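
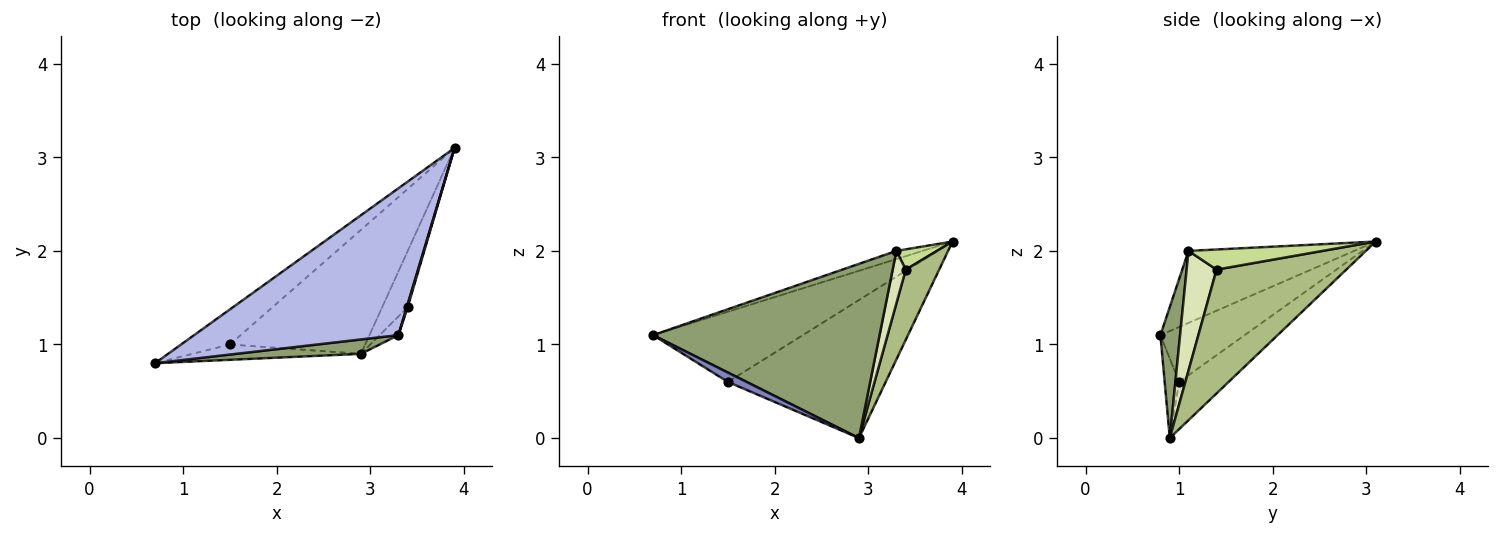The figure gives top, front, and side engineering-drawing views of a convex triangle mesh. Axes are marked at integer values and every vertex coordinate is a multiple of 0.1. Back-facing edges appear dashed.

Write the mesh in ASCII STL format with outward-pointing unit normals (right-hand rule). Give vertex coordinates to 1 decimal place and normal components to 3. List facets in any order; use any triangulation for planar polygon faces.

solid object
 facet normal -0.449 0.799 -0.400
  outer loop
   vertex 1.5 1.0 0.6
   vertex 0.7 0.8 1.1
   vertex 3.9 3.1 2.1
  endloop
 endfacet
 facet normal -0.374 -0.484 -0.791
  outer loop
   vertex 1.5 1.0 0.6
   vertex 2.9 0.9 0.0
   vertex 0.7 0.8 1.1
  endloop
 endfacet
 facet normal -0.227 0.724 -0.651
  outer loop
   vertex 1.5 1.0 0.6
   vertex 3.9 3.1 2.1
   vertex 2.9 0.9 0.0
  endloop
 endfacet
 facet normal -0.332 0.053 0.942
  outer loop
   vertex 3.3 1.1 2.0
   vertex 3.9 3.1 2.1
   vertex 0.7 0.8 1.1
  endloop
 endfacet
 facet normal 0.086 -0.993 0.082
  outer loop
   vertex 3.3 1.1 2.0
   vertex 0.7 0.8 1.1
   vertex 2.9 0.9 0.0
  endloop
 endfacet
 facet normal 0.950 -0.245 -0.196
  outer loop
   vertex 3.4 1.4 1.8
   vertex 2.9 0.9 0.0
   vertex 3.9 3.1 2.1
  endloop
 endfacet
 facet normal 0.956 -0.289 0.044
  outer loop
   vertex 3.4 1.4 1.8
   vertex 3.9 3.1 2.1
   vertex 3.3 1.1 2.0
  endloop
 endfacet
 facet normal 0.907 -0.397 -0.142
  outer loop
   vertex 3.4 1.4 1.8
   vertex 3.3 1.1 2.0
   vertex 2.9 0.9 0.0
  endloop
 endfacet
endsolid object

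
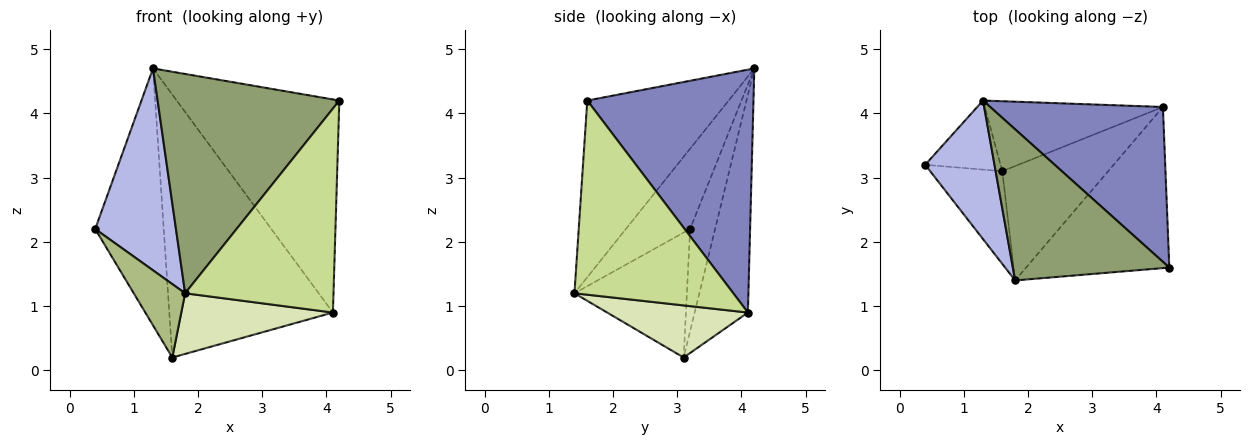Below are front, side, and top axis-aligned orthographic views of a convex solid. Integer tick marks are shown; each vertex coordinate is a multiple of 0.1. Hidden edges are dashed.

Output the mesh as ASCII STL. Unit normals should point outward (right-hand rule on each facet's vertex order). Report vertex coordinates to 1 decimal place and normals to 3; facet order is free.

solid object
 facet normal -0.332 0.911 -0.245
  outer loop
   vertex 1.6 3.1 0.2
   vertex 0.4 3.2 2.2
   vertex 1.3 4.2 4.7
  endloop
 endfacet
 facet normal 0.637 0.624 0.453
  outer loop
   vertex 4.1 4.1 0.9
   vertex 1.3 4.2 4.7
   vertex 4.2 1.6 4.2
  endloop
 endfacet
 facet normal -0.300 0.922 -0.245
  outer loop
   vertex 4.1 4.1 0.9
   vertex 1.6 3.1 0.2
   vertex 1.3 4.2 4.7
  endloop
 endfacet
 facet normal -0.548 -0.689 0.473
  outer loop
   vertex 1.8 1.4 1.2
   vertex 1.3 4.2 4.7
   vertex 0.4 3.2 2.2
  endloop
 endfacet
 facet normal -0.539 -0.693 0.478
  outer loop
   vertex 1.8 1.4 1.2
   vertex 4.2 1.6 4.2
   vertex 1.3 4.2 4.7
  endloop
 endfacet
 facet normal -0.805 -0.368 -0.465
  outer loop
   vertex 1.8 1.4 1.2
   vertex 0.4 3.2 2.2
   vertex 1.6 3.1 0.2
  endloop
 endfacet
 facet normal 0.643 -0.601 -0.475
  outer loop
   vertex 1.8 1.4 1.2
   vertex 4.1 4.1 0.9
   vertex 4.2 1.6 4.2
  endloop
 endfacet
 facet normal 0.399 -0.430 -0.810
  outer loop
   vertex 1.8 1.4 1.2
   vertex 1.6 3.1 0.2
   vertex 4.1 4.1 0.9
  endloop
 endfacet
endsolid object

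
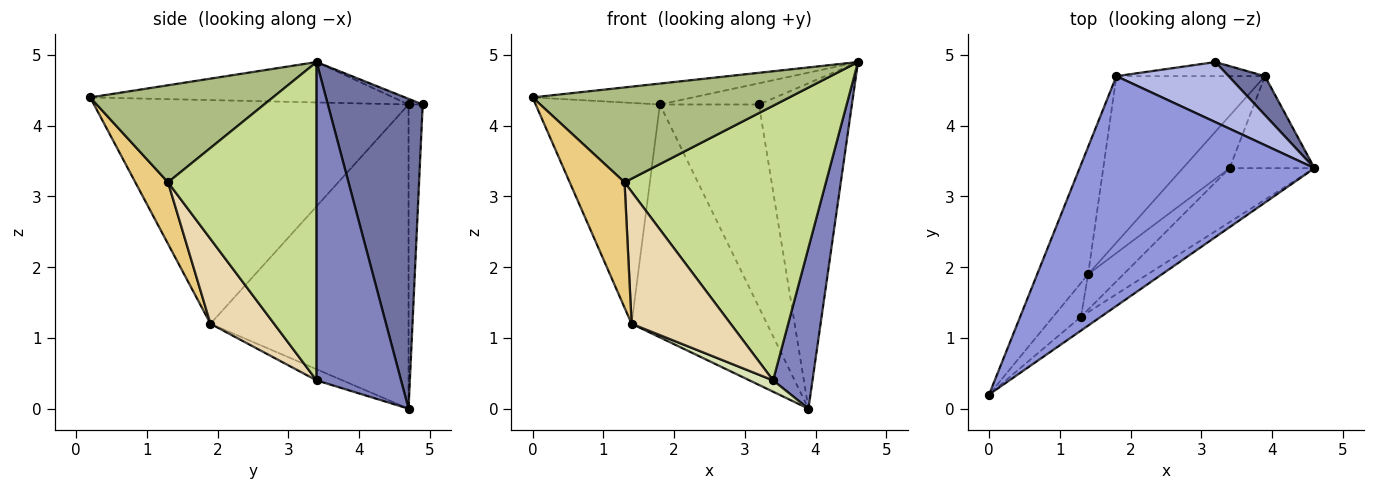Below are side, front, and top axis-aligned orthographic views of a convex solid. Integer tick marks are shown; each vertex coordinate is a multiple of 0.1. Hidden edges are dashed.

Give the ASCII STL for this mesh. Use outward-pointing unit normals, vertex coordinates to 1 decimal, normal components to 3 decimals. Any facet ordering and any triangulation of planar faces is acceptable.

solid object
 facet normal 0.712 0.698 0.083
  outer loop
   vertex 3.9 4.7 0.0
   vertex 3.2 4.9 4.3
   vertex 4.6 3.4 4.9
  endloop
 endfacet
 facet normal 0.881 -0.411 -0.235
  outer loop
   vertex 3.4 3.4 0.4
   vertex 3.9 4.7 0.0
   vertex 4.6 3.4 4.9
  endloop
 endfacet
 facet normal -0.169 0.089 0.982
  outer loop
   vertex 1.8 4.7 4.3
   vertex 0.0 0.2 4.4
   vertex 4.6 3.4 4.9
  endloop
 endfacet
 facet normal -0.047 0.332 0.942
  outer loop
   vertex 1.8 4.7 4.3
   vertex 4.6 3.4 4.9
   vertex 3.2 4.9 4.3
  endloop
 endfacet
 facet normal -0.141 0.988 -0.069
  outer loop
   vertex 1.8 4.7 4.3
   vertex 3.2 4.9 4.3
   vertex 3.9 4.7 0.0
  endloop
 endfacet
 facet normal 0.576 -0.809 -0.118
  outer loop
   vertex 1.3 1.3 3.2
   vertex 4.6 3.4 4.9
   vertex 0.0 0.2 4.4
  endloop
 endfacet
 facet normal 0.586 -0.795 -0.156
  outer loop
   vertex 1.3 1.3 3.2
   vertex 3.4 3.4 0.4
   vertex 4.6 3.4 4.9
  endloop
 endfacet
 facet normal -0.226 -0.206 -0.952
  outer loop
   vertex 1.4 1.9 1.2
   vertex 3.9 4.7 0.0
   vertex 3.4 3.4 0.4
  endloop
 endfacet
 facet normal -0.910 0.359 -0.207
  outer loop
   vertex 1.4 1.9 1.2
   vertex 0.0 0.2 4.4
   vertex 1.8 4.7 4.3
  endloop
 endfacet
 facet normal -0.766 0.523 -0.374
  outer loop
   vertex 1.4 1.9 1.2
   vertex 1.8 4.7 4.3
   vertex 3.9 4.7 0.0
  endloop
 endfacet
 facet normal 0.499 -0.836 -0.226
  outer loop
   vertex 1.4 1.9 1.2
   vertex 1.3 1.3 3.2
   vertex 0.0 0.2 4.4
  endloop
 endfacet
 facet normal 0.528 -0.821 -0.220
  outer loop
   vertex 1.4 1.9 1.2
   vertex 3.4 3.4 0.4
   vertex 1.3 1.3 3.2
  endloop
 endfacet
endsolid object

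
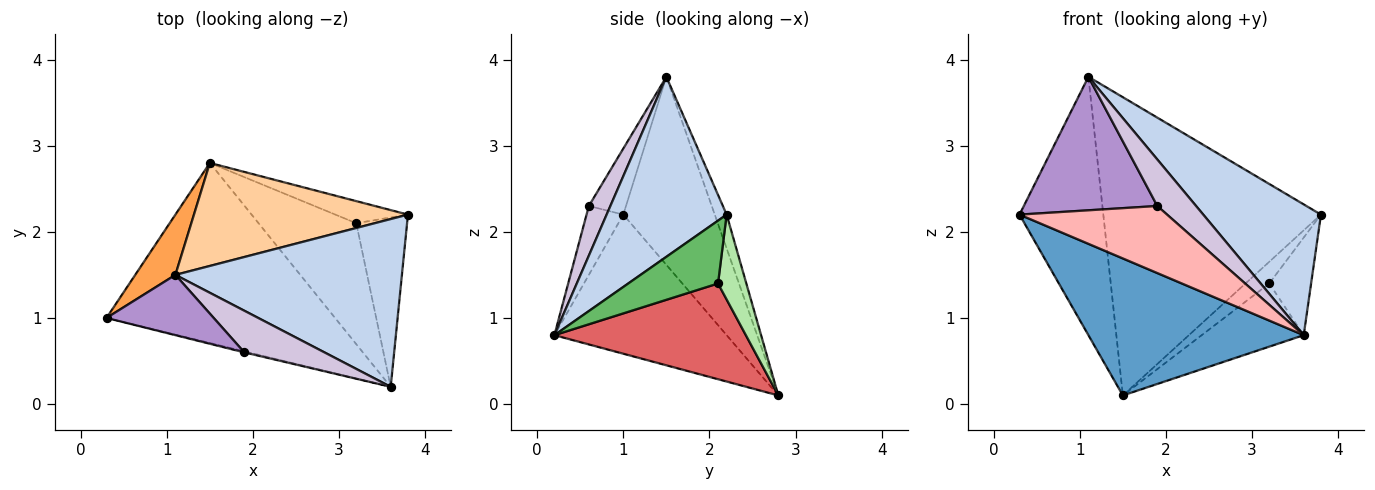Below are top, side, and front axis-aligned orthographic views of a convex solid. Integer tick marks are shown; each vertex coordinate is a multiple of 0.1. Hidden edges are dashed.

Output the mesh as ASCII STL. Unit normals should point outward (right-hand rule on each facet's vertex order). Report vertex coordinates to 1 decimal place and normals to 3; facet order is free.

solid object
 facet normal -0.436 -0.545 -0.716
  outer loop
   vertex 1.5 2.8 0.1
   vertex 3.6 0.2 0.8
   vertex 0.3 1.0 2.2
  endloop
 endfacet
 facet normal 0.531 -0.521 0.668
  outer loop
   vertex 1.1 1.5 3.8
   vertex 3.6 0.2 0.8
   vertex 3.8 2.2 2.2
  endloop
 endfacet
 facet normal -0.728 0.667 0.156
  outer loop
   vertex 1.1 1.5 3.8
   vertex 1.5 2.8 0.1
   vertex 0.3 1.0 2.2
  endloop
 endfacet
 facet normal -0.051 0.944 0.326
  outer loop
   vertex 1.1 1.5 3.8
   vertex 3.8 2.2 2.2
   vertex 1.5 2.8 0.1
  endloop
 endfacet
 facet normal 0.731 0.341 -0.591
  outer loop
   vertex 3.2 2.1 1.4
   vertex 3.8 2.2 2.2
   vertex 3.6 0.2 0.8
  endloop
 endfacet
 facet normal 0.640 0.538 -0.548
  outer loop
   vertex 3.2 2.1 1.4
   vertex 1.5 2.8 0.1
   vertex 3.8 2.2 2.2
  endloop
 endfacet
 facet normal 0.656 0.349 -0.669
  outer loop
   vertex 3.2 2.1 1.4
   vertex 3.6 0.2 0.8
   vertex 1.5 2.8 0.1
  endloop
 endfacet
 facet normal -0.242 -0.970 -0.015
  outer loop
   vertex 1.9 0.6 2.3
   vertex 0.3 1.0 2.2
   vertex 3.6 0.2 0.8
  endloop
 endfacet
 facet normal -0.246 -0.883 0.399
  outer loop
   vertex 1.9 0.6 2.3
   vertex 1.1 1.5 3.8
   vertex 0.3 1.0 2.2
  endloop
 endfacet
 facet normal 0.382 -0.688 0.617
  outer loop
   vertex 1.9 0.6 2.3
   vertex 3.6 0.2 0.8
   vertex 1.1 1.5 3.8
  endloop
 endfacet
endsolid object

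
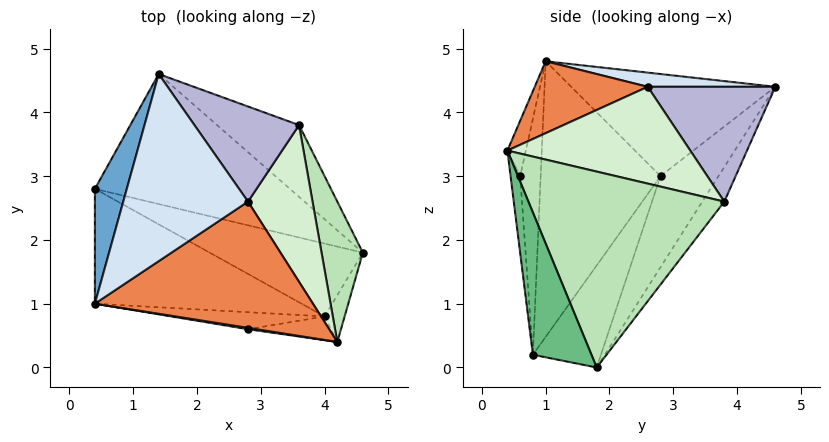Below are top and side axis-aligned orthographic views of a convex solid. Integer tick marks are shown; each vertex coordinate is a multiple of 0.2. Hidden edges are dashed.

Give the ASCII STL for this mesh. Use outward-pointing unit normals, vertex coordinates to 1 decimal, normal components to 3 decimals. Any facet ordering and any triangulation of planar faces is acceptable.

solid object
 facet normal -0.915 0.286 0.286
  outer loop
   vertex 0.4 2.8 3.0
   vertex 0.4 1.0 4.8
   vertex 1.4 4.6 4.4
  endloop
 endfacet
 facet normal -0.308 0.685 -0.660
  outer loop
   vertex 0.4 2.8 3.0
   vertex 1.4 4.6 4.4
   vertex 4.6 1.8 0.0
  endloop
 endfacet
 facet normal -0.148 -0.989 0.023
  outer loop
   vertex 2.8 0.6 3.0
   vertex 4.2 0.4 3.4
   vertex 0.4 1.0 4.8
  endloop
 endfacet
 facet normal 0.113 0.079 0.991
  outer loop
   vertex 2.8 2.6 4.4
   vertex 1.4 4.6 4.4
   vertex 0.4 1.0 4.8
  endloop
 endfacet
 facet normal 0.305 -0.226 0.925
  outer loop
   vertex 2.8 2.6 4.4
   vertex 0.4 1.0 4.8
   vertex 4.2 0.4 3.4
  endloop
 endfacet
 facet normal -0.686 -0.514 -0.514
  outer loop
   vertex 4.0 0.8 0.2
   vertex 0.4 1.0 4.8
   vertex 0.4 2.8 3.0
  endloop
 endfacet
 facet normal -0.547 0.164 -0.821
  outer loop
   vertex 4.0 0.8 0.2
   vertex 0.4 2.8 3.0
   vertex 4.6 1.8 0.0
  endloop
 endfacet
 facet normal -0.303 -0.933 -0.196
  outer loop
   vertex 4.0 0.8 0.2
   vertex 2.8 0.6 3.0
   vertex 0.4 1.0 4.8
  endloop
 endfacet
 facet normal 0.841 -0.528 -0.119
  outer loop
   vertex 4.0 0.8 0.2
   vertex 4.6 1.8 0.0
   vertex 4.2 0.4 3.4
  endloop
 endfacet
 facet normal -0.108 -0.987 -0.117
  outer loop
   vertex 4.0 0.8 0.2
   vertex 4.2 0.4 3.4
   vertex 2.8 0.6 3.0
  endloop
 endfacet
 facet normal 0.955 0.216 0.201
  outer loop
   vertex 3.6 3.8 2.6
   vertex 4.2 0.4 3.4
   vertex 4.6 1.8 0.0
  endloop
 endfacet
 facet normal 0.802 0.267 0.535
  outer loop
   vertex 3.6 3.8 2.6
   vertex 2.8 2.6 4.4
   vertex 4.2 0.4 3.4
  endloop
 endfacet
 facet normal -0.275 0.708 -0.650
  outer loop
   vertex 3.6 3.8 2.6
   vertex 4.6 1.8 0.0
   vertex 1.4 4.6 4.4
  endloop
 endfacet
 facet normal 0.657 0.460 0.598
  outer loop
   vertex 3.6 3.8 2.6
   vertex 1.4 4.6 4.4
   vertex 2.8 2.6 4.4
  endloop
 endfacet
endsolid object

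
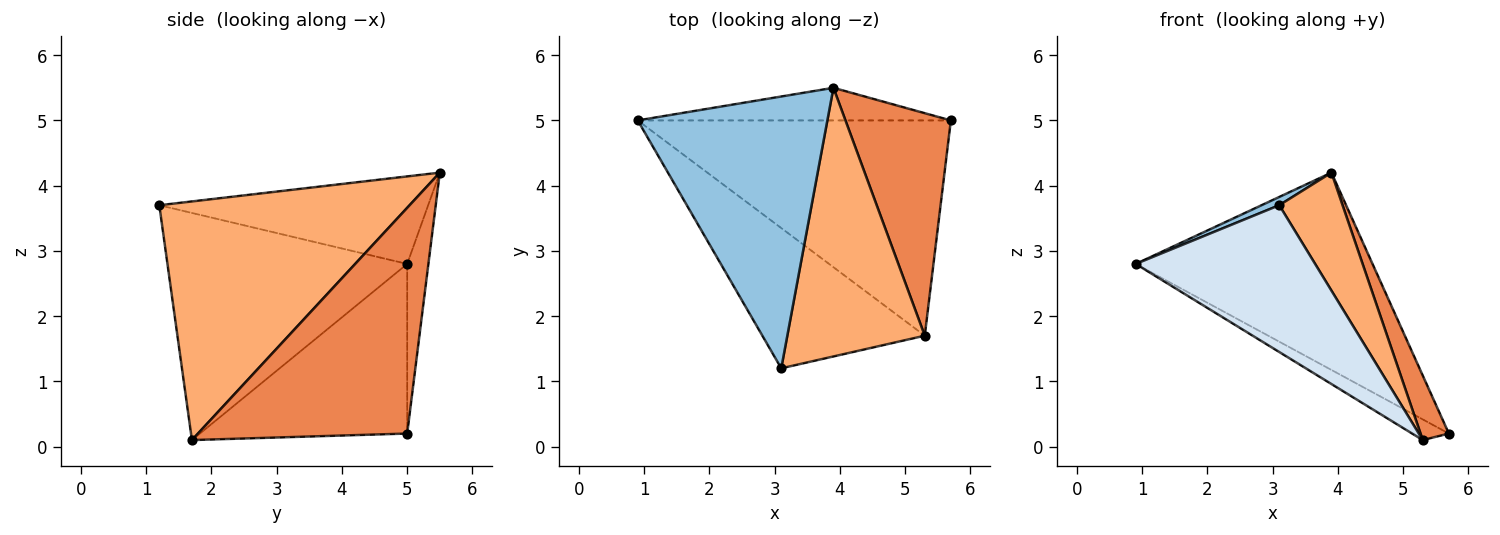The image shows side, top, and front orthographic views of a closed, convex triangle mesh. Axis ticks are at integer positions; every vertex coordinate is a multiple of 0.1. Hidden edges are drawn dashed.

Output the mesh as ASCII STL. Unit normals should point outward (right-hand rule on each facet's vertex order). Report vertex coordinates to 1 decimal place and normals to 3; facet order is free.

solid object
 facet normal -0.088 0.983 -0.162
  outer loop
   vertex 3.9 5.5 4.2
   vertex 5.7 5.0 0.2
   vertex 0.9 5.0 2.8
  endloop
 endfacet
 facet normal -0.419 -0.028 0.908
  outer loop
   vertex 3.9 5.5 4.2
   vertex 0.9 5.0 2.8
   vertex 3.1 1.2 3.7
  endloop
 endfacet
 facet normal -0.475 0.084 -0.876
  outer loop
   vertex 5.3 1.7 0.1
   vertex 0.9 5.0 2.8
   vertex 5.7 5.0 0.2
  endloop
 endfacet
 facet normal -0.695 -0.520 -0.497
  outer loop
   vertex 5.3 1.7 0.1
   vertex 3.1 1.2 3.7
   vertex 0.9 5.0 2.8
  endloop
 endfacet
 facet normal 0.899 -0.122 0.420
  outer loop
   vertex 5.3 1.7 0.1
   vertex 5.7 5.0 0.2
   vertex 3.9 5.5 4.2
  endloop
 endfacet
 facet normal 0.846 -0.214 0.488
  outer loop
   vertex 5.3 1.7 0.1
   vertex 3.9 5.5 4.2
   vertex 3.1 1.2 3.7
  endloop
 endfacet
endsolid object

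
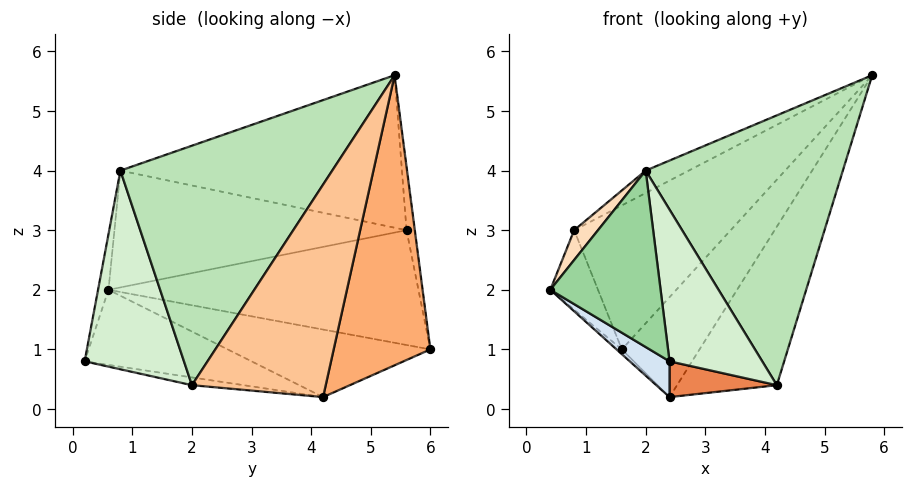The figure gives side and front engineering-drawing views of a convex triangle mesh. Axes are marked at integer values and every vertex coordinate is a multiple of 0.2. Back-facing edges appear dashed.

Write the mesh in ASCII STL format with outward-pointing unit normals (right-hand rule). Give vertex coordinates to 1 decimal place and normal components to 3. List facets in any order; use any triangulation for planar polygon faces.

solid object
 facet normal -0.928 0.143 -0.343
  outer loop
   vertex 0.8 5.6 3.0
   vertex 1.6 6.0 1.0
   vertex 0.4 0.6 2.0
  endloop
 endfacet
 facet normal -0.052 0.983 0.176
  outer loop
   vertex 0.8 5.6 3.0
   vertex 5.8 5.4 5.6
   vertex 1.6 6.0 1.0
  endloop
 endfacet
 facet normal -0.687 0.018 -0.727
  outer loop
   vertex 2.4 4.2 0.2
   vertex 0.4 0.6 2.0
   vertex 1.6 6.0 1.0
  endloop
 endfacet
 facet normal -0.529 -0.126 -0.839
  outer loop
   vertex 2.4 4.2 0.2
   vertex 2.4 0.2 0.8
   vertex 0.4 0.6 2.0
  endloop
 endfacet
 facet normal -0.071 -0.148 -0.986
  outer loop
   vertex 2.4 4.2 0.2
   vertex 4.2 2.0 0.4
   vertex 2.4 0.2 0.8
  endloop
 endfacet
 facet normal 0.660 0.530 -0.533
  outer loop
   vertex 2.4 4.2 0.2
   vertex 1.6 6.0 1.0
   vertex 5.8 5.4 5.6
  endloop
 endfacet
 facet normal 0.676 0.504 -0.538
  outer loop
   vertex 2.4 4.2 0.2
   vertex 5.8 5.4 5.6
   vertex 4.2 2.0 0.4
  endloop
 endfacet
 facet normal -0.776 -0.063 0.627
  outer loop
   vertex 2.0 0.8 4.0
   vertex 0.8 5.6 3.0
   vertex 0.4 0.6 2.0
  endloop
 endfacet
 facet normal -0.458 0.070 0.886
  outer loop
   vertex 2.0 0.8 4.0
   vertex 5.8 5.4 5.6
   vertex 0.8 5.6 3.0
  endloop
 endfacet
 facet normal -0.093 -0.981 0.172
  outer loop
   vertex 2.0 0.8 4.0
   vertex 0.4 0.6 2.0
   vertex 2.4 0.2 0.8
  endloop
 endfacet
 facet normal 0.715 -0.665 0.215
  outer loop
   vertex 2.0 0.8 4.0
   vertex 4.2 2.0 0.4
   vertex 5.8 5.4 5.6
  endloop
 endfacet
 facet normal 0.714 -0.666 0.214
  outer loop
   vertex 2.0 0.8 4.0
   vertex 2.4 0.2 0.8
   vertex 4.2 2.0 0.4
  endloop
 endfacet
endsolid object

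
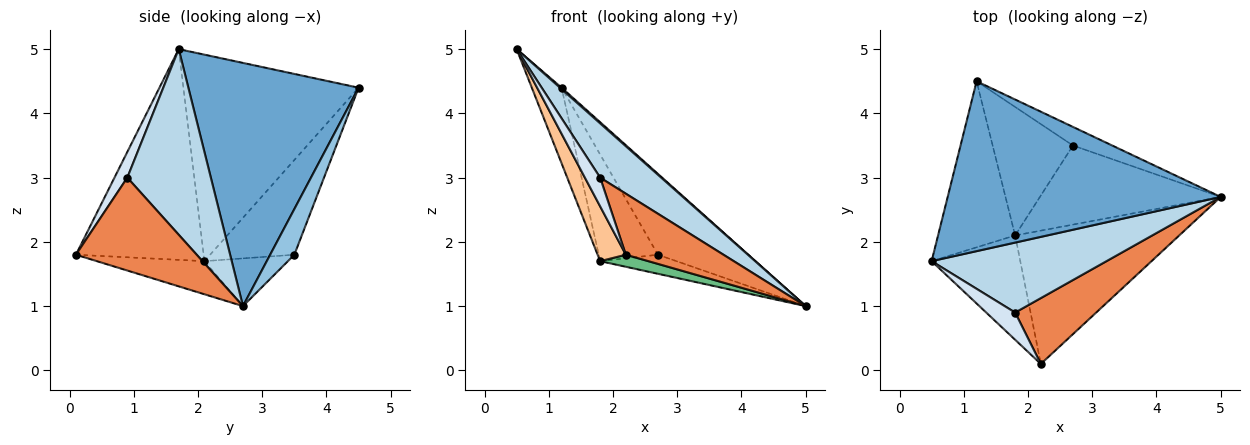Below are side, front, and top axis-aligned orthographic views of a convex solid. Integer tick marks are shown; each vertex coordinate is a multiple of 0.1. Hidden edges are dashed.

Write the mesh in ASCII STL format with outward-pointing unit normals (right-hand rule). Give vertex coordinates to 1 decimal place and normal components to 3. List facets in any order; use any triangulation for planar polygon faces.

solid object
 facet normal 0.665 -0.006 0.747
  outer loop
   vertex 1.2 4.5 4.4
   vertex 0.5 1.7 5.0
   vertex 5.0 2.7 1.0
  endloop
 endfacet
 facet normal 0.253 0.943 -0.217
  outer loop
   vertex 2.7 3.5 1.8
   vertex 1.2 4.5 4.4
   vertex 5.0 2.7 1.0
  endloop
 endfacet
 facet normal 0.643 -0.470 0.605
  outer loop
   vertex 1.8 0.9 3.0
   vertex 5.0 2.7 1.0
   vertex 0.5 1.7 5.0
  endloop
 endfacet
 facet normal 0.522 -0.619 0.587
  outer loop
   vertex 1.8 0.9 3.0
   vertex 0.5 1.7 5.0
   vertex 2.2 0.1 1.8
  endloop
 endfacet
 facet normal 0.644 -0.520 0.561
  outer loop
   vertex 1.8 0.9 3.0
   vertex 2.2 0.1 1.8
   vertex 5.0 2.7 1.0
  endloop
 endfacet
 facet normal -0.925 0.157 -0.345
  outer loop
   vertex 1.8 2.1 1.7
   vertex 0.5 1.7 5.0
   vertex 1.2 4.5 4.4
  endloop
 endfacet
 facet normal -0.903 -0.200 -0.380
  outer loop
   vertex 1.8 2.1 1.7
   vertex 2.2 0.1 1.8
   vertex 0.5 1.7 5.0
  endloop
 endfacet
 facet normal -0.672 0.473 -0.570
  outer loop
   vertex 1.8 2.1 1.7
   vertex 1.2 4.5 4.4
   vertex 2.7 3.5 1.8
  endloop
 endfacet
 facet normal -0.197 -0.088 -0.976
  outer loop
   vertex 1.8 2.1 1.7
   vertex 5.0 2.7 1.0
   vertex 2.2 0.1 1.8
  endloop
 endfacet
 facet normal -0.249 0.227 -0.942
  outer loop
   vertex 1.8 2.1 1.7
   vertex 2.7 3.5 1.8
   vertex 5.0 2.7 1.0
  endloop
 endfacet
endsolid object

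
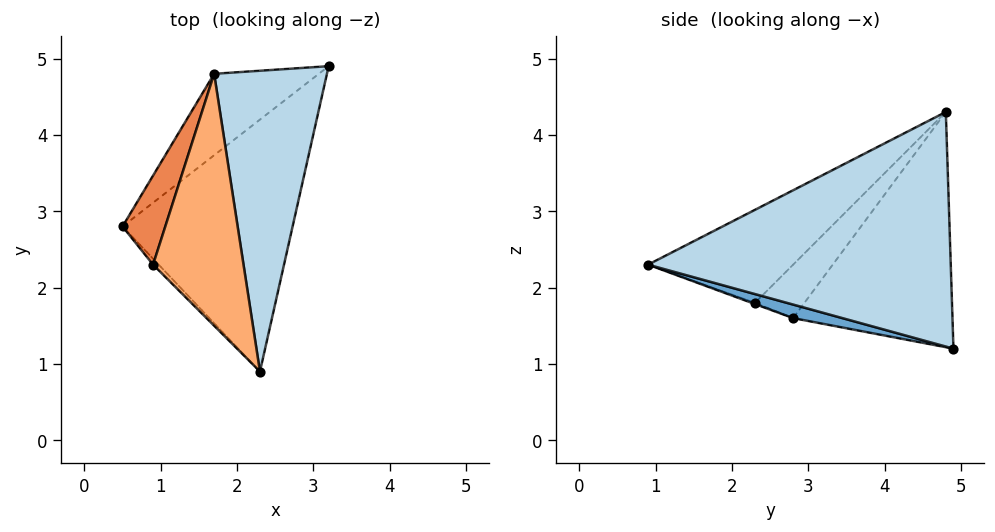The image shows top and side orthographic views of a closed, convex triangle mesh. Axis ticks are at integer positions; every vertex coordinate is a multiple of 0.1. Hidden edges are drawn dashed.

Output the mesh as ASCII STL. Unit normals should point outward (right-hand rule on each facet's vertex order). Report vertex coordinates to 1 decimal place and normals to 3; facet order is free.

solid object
 facet normal 0.076 -0.280 -0.957
  outer loop
   vertex 2.3 0.9 2.3
   vertex 0.5 2.8 1.6
   vertex 3.2 4.9 1.2
  endloop
 endfacet
 facet normal -0.615 0.739 -0.274
  outer loop
   vertex 1.7 4.8 4.3
   vertex 3.2 4.9 1.2
   vertex 0.5 2.8 1.6
  endloop
 endfacet
 facet normal 0.898 -0.083 0.432
  outer loop
   vertex 1.7 4.8 4.3
   vertex 2.3 0.9 2.3
   vertex 3.2 4.9 1.2
  endloop
 endfacet
 facet normal -0.183 -0.488 -0.854
  outer loop
   vertex 0.9 2.3 1.8
   vertex 0.5 2.8 1.6
   vertex 2.3 0.9 2.3
  endloop
 endfacet
 facet normal -0.731 -0.351 0.585
  outer loop
   vertex 0.9 2.3 1.8
   vertex 1.7 4.8 4.3
   vertex 0.5 2.8 1.6
  endloop
 endfacet
 facet normal -0.649 -0.424 0.632
  outer loop
   vertex 0.9 2.3 1.8
   vertex 2.3 0.9 2.3
   vertex 1.7 4.8 4.3
  endloop
 endfacet
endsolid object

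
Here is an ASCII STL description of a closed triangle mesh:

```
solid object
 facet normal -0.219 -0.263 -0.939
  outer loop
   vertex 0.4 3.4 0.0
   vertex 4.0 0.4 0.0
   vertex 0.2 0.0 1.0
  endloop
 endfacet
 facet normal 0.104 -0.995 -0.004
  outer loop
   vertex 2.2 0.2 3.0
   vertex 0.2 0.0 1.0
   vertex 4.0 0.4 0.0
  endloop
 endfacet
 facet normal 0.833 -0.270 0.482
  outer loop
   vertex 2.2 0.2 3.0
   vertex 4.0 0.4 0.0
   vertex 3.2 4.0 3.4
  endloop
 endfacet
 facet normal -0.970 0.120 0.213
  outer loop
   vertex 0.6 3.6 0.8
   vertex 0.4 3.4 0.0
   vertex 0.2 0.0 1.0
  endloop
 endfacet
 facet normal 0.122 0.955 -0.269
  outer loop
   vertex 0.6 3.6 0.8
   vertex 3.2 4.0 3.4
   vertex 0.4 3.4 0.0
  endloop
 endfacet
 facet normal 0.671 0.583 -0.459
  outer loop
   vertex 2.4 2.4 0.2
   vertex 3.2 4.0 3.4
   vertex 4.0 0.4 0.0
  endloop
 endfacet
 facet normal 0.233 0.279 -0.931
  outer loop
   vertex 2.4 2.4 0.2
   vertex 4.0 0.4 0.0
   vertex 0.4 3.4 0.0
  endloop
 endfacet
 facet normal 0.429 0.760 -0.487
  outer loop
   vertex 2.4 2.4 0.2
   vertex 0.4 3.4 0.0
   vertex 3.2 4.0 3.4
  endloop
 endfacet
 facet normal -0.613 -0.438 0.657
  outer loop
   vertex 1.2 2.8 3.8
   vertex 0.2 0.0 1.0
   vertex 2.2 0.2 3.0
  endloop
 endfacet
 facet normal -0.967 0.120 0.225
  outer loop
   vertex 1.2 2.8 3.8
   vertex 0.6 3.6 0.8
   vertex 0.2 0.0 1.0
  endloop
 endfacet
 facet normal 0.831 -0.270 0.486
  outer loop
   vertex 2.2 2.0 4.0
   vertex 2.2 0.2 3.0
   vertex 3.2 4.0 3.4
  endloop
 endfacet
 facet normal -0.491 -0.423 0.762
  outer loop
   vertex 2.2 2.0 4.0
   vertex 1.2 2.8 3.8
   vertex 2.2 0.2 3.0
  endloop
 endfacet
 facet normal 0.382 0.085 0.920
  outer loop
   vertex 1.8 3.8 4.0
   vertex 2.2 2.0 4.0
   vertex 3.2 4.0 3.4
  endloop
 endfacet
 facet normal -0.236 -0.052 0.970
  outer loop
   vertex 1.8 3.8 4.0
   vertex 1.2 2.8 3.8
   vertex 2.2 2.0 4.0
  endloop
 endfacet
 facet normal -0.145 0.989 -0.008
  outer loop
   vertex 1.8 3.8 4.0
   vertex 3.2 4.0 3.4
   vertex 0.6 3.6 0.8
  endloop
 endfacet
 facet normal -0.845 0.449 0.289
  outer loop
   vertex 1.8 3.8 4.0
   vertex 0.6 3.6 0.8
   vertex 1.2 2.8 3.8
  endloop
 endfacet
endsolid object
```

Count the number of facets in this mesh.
16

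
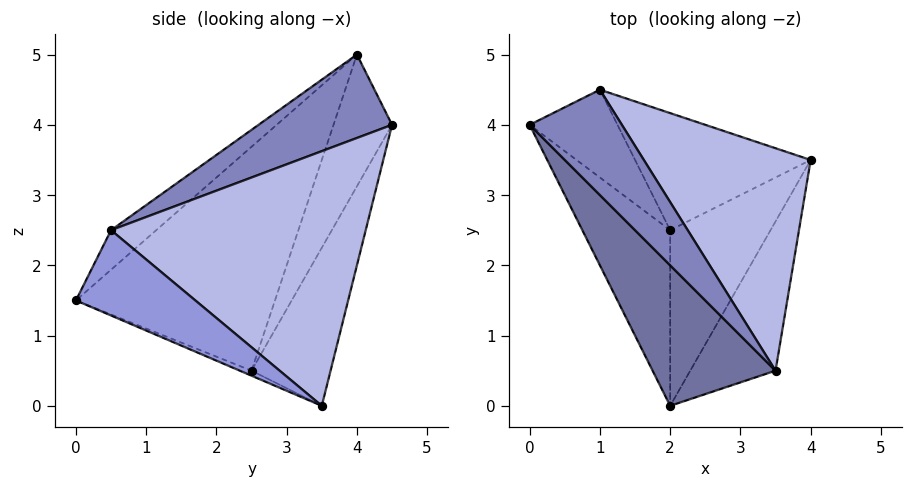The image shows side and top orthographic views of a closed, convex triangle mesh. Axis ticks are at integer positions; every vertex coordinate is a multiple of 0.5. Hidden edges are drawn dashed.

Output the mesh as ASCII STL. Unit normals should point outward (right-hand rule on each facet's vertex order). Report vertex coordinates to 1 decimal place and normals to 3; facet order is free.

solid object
 facet normal -0.218 -0.702 0.678
  outer loop
   vertex 3.5 0.5 2.5
   vertex 0.0 4.0 5.0
   vertex 2.0 0.0 1.5
  endloop
 endfacet
 facet normal 0.664 0.140 0.734
  outer loop
   vertex 3.5 0.5 2.5
   vertex 1.0 4.5 4.0
   vertex 0.0 4.0 5.0
  endloop
 endfacet
 facet normal 0.577 -0.577 -0.577
  outer loop
   vertex 3.5 0.5 2.5
   vertex 2.0 0.0 1.5
   vertex 4.0 3.5 0.0
  endloop
 endfacet
 facet normal 0.797 0.302 0.522
  outer loop
   vertex 3.5 0.5 2.5
   vertex 4.0 3.5 0.0
   vertex 1.0 4.5 4.0
  endloop
 endfacet
 facet normal -0.921 -0.145 -0.361
  outer loop
   vertex 2.0 2.5 0.5
   vertex 2.0 0.0 1.5
   vertex 0.0 4.0 5.0
  endloop
 endfacet
 facet normal -0.046 -0.371 -0.927
  outer loop
   vertex 2.0 2.5 0.5
   vertex 4.0 3.5 0.0
   vertex 2.0 0.0 1.5
  endloop
 endfacet
 facet normal -0.728 0.485 -0.485
  outer loop
   vertex 2.0 2.5 0.5
   vertex 0.0 4.0 5.0
   vertex 1.0 4.5 4.0
  endloop
 endfacet
 facet normal -0.481 0.695 -0.535
  outer loop
   vertex 2.0 2.5 0.5
   vertex 1.0 4.5 4.0
   vertex 4.0 3.5 0.0
  endloop
 endfacet
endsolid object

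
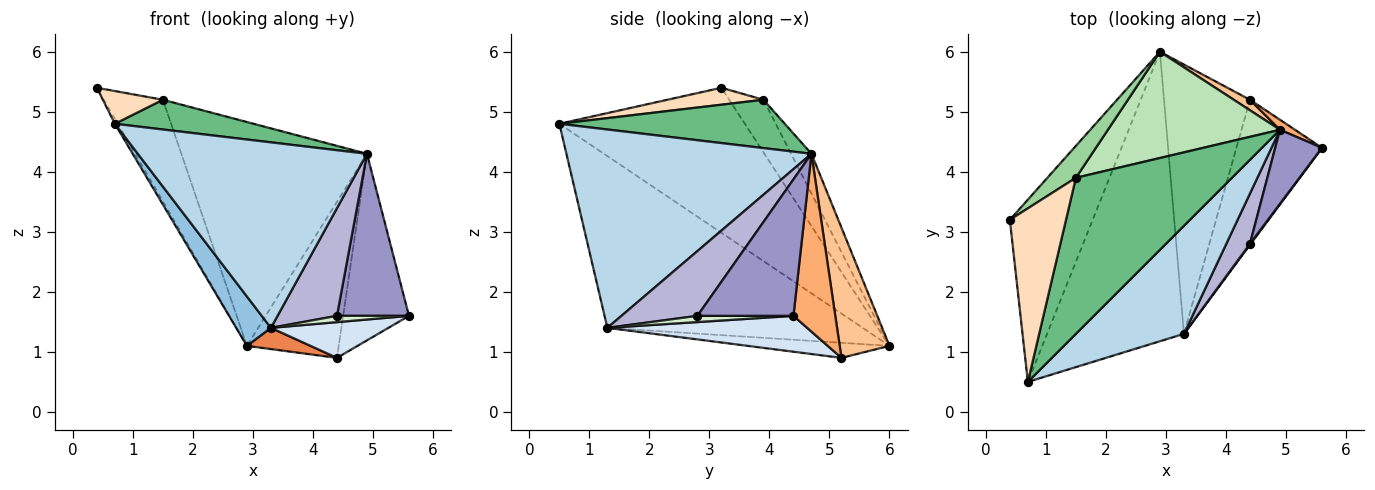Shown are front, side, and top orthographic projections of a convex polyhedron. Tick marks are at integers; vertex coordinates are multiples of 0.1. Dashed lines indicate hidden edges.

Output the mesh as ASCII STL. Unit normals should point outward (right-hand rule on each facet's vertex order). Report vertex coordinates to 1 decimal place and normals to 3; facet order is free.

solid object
 facet normal -0.868 0.014 -0.496
  outer loop
   vertex 2.9 6.0 1.1
   vertex 0.7 0.5 4.8
   vertex 0.4 3.2 5.4
  endloop
 endfacet
 facet normal -0.778 -0.106 -0.620
  outer loop
   vertex 3.3 1.3 1.4
   vertex 0.7 0.5 4.8
   vertex 2.9 6.0 1.1
  endloop
 endfacet
 facet normal 0.679 -0.635 0.370
  outer loop
   vertex 4.9 4.7 4.3
   vertex 0.7 0.5 4.8
   vertex 3.3 1.3 1.4
  endloop
 endfacet
 facet normal 0.377 -0.222 -0.899
  outer loop
   vertex 4.4 5.2 0.9
   vertex 5.6 4.4 1.6
   vertex 3.3 1.3 1.4
  endloop
 endfacet
 facet normal -0.172 -0.077 -0.982
  outer loop
   vertex 4.4 5.2 0.9
   vertex 3.3 1.3 1.4
   vertex 2.9 6.0 1.1
  endloop
 endfacet
 facet normal 0.536 0.843 0.045
  outer loop
   vertex 4.4 5.2 0.9
   vertex 4.9 4.7 4.3
   vertex 5.6 4.4 1.6
  endloop
 endfacet
 facet normal 0.476 0.878 0.059
  outer loop
   vertex 4.4 5.2 0.9
   vertex 2.9 6.0 1.1
   vertex 4.9 4.7 4.3
  endloop
 endfacet
 facet normal 0.284 -0.178 0.942
  outer loop
   vertex 1.5 3.9 5.2
   vertex 0.4 3.2 5.4
   vertex 0.7 0.5 4.8
  endloop
 endfacet
 facet normal 0.291 -0.179 0.940
  outer loop
   vertex 1.5 3.9 5.2
   vertex 0.7 0.5 4.8
   vertex 4.9 4.7 4.3
  endloop
 endfacet
 facet normal -0.484 0.835 0.263
  outer loop
   vertex 1.5 3.9 5.2
   vertex 2.9 6.0 1.1
   vertex 0.4 3.2 5.4
  endloop
 endfacet
 facet normal -0.099 0.899 0.427
  outer loop
   vertex 1.5 3.9 5.2
   vertex 4.9 4.7 4.3
   vertex 2.9 6.0 1.1
  endloop
 endfacet
 facet normal 0.796 -0.597 0.100
  outer loop
   vertex 4.4 2.8 1.6
   vertex 3.3 1.3 1.4
   vertex 5.6 4.4 1.6
  endloop
 endfacet
 facet normal 0.772 -0.579 0.264
  outer loop
   vertex 4.4 2.8 1.6
   vertex 5.6 4.4 1.6
   vertex 4.9 4.7 4.3
  endloop
 endfacet
 facet normal 0.757 -0.592 0.276
  outer loop
   vertex 4.4 2.8 1.6
   vertex 4.9 4.7 4.3
   vertex 3.3 1.3 1.4
  endloop
 endfacet
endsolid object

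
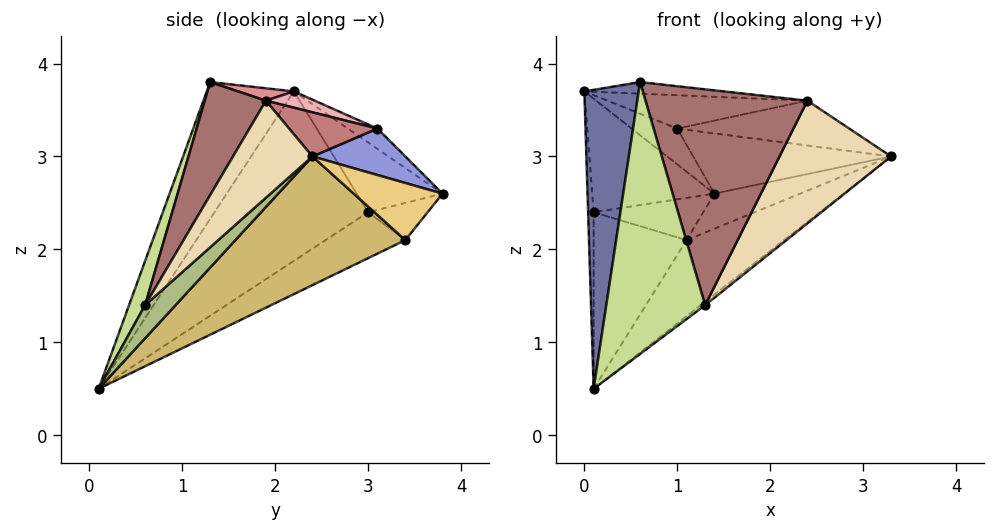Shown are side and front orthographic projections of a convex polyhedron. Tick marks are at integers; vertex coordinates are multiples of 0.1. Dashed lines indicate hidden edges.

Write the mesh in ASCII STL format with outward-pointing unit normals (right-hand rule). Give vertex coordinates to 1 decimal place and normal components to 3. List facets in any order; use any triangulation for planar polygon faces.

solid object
 facet normal -0.808 -0.504 0.306
  outer loop
   vertex 0.6 1.3 3.8
   vertex 0.0 2.2 3.7
   vertex 0.1 0.1 0.5
  endloop
 endfacet
 facet normal -0.481 0.742 0.467
  outer loop
   vertex 1.0 3.1 3.3
   vertex 1.4 3.8 2.6
   vertex 0.0 2.2 3.7
  endloop
 endfacet
 facet normal 0.279 0.594 0.754
  outer loop
   vertex 1.0 3.1 3.3
   vertex 3.3 2.4 3.0
   vertex 1.4 3.8 2.6
  endloop
 endfacet
 facet normal -0.998 0.036 -0.055
  outer loop
   vertex 0.1 3.0 2.4
   vertex 0.1 0.1 0.5
   vertex 0.0 2.2 3.7
  endloop
 endfacet
 facet normal -0.522 0.744 0.418
  outer loop
   vertex 0.1 3.0 2.4
   vertex 0.0 2.2 3.7
   vertex 1.4 3.8 2.6
  endloop
 endfacet
 facet normal 0.575 0.084 -0.814
  outer loop
   vertex 1.3 0.6 1.4
   vertex 0.1 0.1 0.5
   vertex 3.3 2.4 3.0
  endloop
 endfacet
 facet normal 0.152 -0.936 0.317
  outer loop
   vertex 1.3 0.6 1.4
   vertex 0.6 1.3 3.8
   vertex 0.1 0.1 0.5
  endloop
 endfacet
 facet normal -0.425 0.496 -0.757
  outer loop
   vertex 1.1 3.4 2.1
   vertex 0.1 0.1 0.5
   vertex 0.1 3.0 2.4
  endloop
 endfacet
 facet normal -0.440 0.811 -0.385
  outer loop
   vertex 1.1 3.4 2.1
   vertex 0.1 3.0 2.4
   vertex 1.4 3.8 2.6
  endloop
 endfacet
 facet normal 0.466 0.267 -0.843
  outer loop
   vertex 1.1 3.4 2.1
   vertex 3.3 2.4 3.0
   vertex 0.1 0.1 0.5
  endloop
 endfacet
 facet normal 0.512 0.494 -0.703
  outer loop
   vertex 1.1 3.4 2.1
   vertex 1.4 3.8 2.6
   vertex 3.3 2.4 3.0
  endloop
 endfacet
 facet normal 0.570 -0.800 0.188
  outer loop
   vertex 2.4 1.9 3.6
   vertex 1.3 0.6 1.4
   vertex 3.3 2.4 3.0
  endloop
 endfacet
 facet normal 0.331 -0.876 0.352
  outer loop
   vertex 2.4 1.9 3.6
   vertex 0.6 1.3 3.8
   vertex 1.3 0.6 1.4
  endloop
 endfacet
 facet normal 0.262 0.511 0.819
  outer loop
   vertex 2.4 1.9 3.6
   vertex 3.3 2.4 3.0
   vertex 1.0 3.1 3.3
  endloop
 endfacet
 facet normal 0.060 0.150 0.987
  outer loop
   vertex 2.4 1.9 3.6
   vertex 0.0 2.2 3.7
   vertex 0.6 1.3 3.8
  endloop
 endfacet
 facet normal 0.080 0.329 0.941
  outer loop
   vertex 2.4 1.9 3.6
   vertex 1.0 3.1 3.3
   vertex 0.0 2.2 3.7
  endloop
 endfacet
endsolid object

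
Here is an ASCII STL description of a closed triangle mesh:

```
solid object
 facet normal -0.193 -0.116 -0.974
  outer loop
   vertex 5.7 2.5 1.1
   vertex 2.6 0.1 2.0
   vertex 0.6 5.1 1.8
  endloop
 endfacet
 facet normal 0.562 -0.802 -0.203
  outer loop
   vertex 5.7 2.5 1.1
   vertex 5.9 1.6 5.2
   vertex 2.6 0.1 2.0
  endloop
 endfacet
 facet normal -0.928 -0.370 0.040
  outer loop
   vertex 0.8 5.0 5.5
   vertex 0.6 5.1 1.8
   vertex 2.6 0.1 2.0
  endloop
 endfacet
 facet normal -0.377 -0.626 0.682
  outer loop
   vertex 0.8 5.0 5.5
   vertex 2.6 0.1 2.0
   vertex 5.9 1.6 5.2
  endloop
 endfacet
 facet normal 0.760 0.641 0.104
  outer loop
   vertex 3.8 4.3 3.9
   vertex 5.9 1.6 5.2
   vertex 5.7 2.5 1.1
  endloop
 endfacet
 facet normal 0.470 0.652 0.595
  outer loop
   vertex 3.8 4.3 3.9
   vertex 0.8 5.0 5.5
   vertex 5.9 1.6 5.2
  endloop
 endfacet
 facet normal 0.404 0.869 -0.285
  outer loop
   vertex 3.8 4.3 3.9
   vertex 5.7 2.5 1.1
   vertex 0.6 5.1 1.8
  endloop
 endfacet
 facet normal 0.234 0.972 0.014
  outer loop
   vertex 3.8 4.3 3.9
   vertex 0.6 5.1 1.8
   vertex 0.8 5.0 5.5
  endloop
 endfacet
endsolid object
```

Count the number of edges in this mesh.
12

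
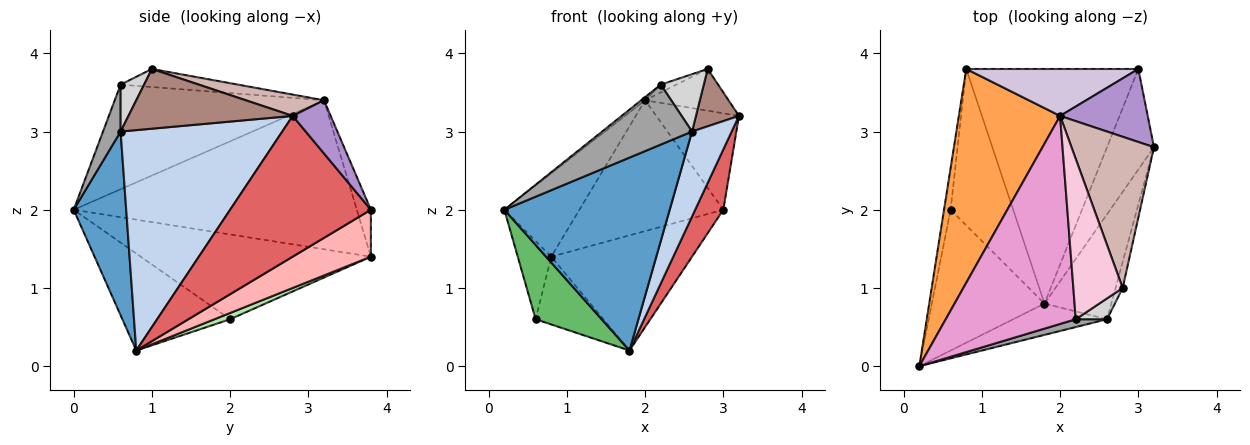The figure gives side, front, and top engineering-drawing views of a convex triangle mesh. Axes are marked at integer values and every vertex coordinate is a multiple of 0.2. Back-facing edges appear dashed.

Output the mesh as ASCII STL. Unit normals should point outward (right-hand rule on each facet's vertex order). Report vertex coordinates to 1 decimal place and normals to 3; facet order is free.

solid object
 facet normal 0.299 -0.942 -0.153
  outer loop
   vertex 2.6 0.6 3.0
   vertex 0.2 0.0 2.0
   vertex 1.8 0.8 0.2
  endloop
 endfacet
 facet normal 0.932 -0.228 -0.283
  outer loop
   vertex 2.6 0.6 3.0
   vertex 1.8 0.8 0.2
   vertex 3.2 2.8 3.2
  endloop
 endfacet
 facet normal -0.808 0.214 0.549
  outer loop
   vertex 2.0 3.2 3.4
   vertex 0.8 3.8 1.4
   vertex 0.2 0.0 2.0
  endloop
 endfacet
 facet normal -0.987 0.144 -0.077
  outer loop
   vertex 0.6 2.0 0.6
   vertex 0.2 0.0 2.0
   vertex 0.8 3.8 1.4
  endloop
 endfacet
 facet normal -0.606 -0.371 -0.704
  outer loop
   vertex 0.6 2.0 0.6
   vertex 1.8 0.8 0.2
   vertex 0.2 0.0 2.0
  endloop
 endfacet
 facet normal 0.091 0.396 -0.914
  outer loop
   vertex 0.6 2.0 0.6
   vertex 0.8 3.8 1.4
   vertex 1.8 0.8 0.2
  endloop
 endfacet
 facet normal 0.932 -0.186 -0.311
  outer loop
   vertex 3.0 3.8 2.0
   vertex 3.2 2.8 3.2
   vertex 1.8 0.8 0.2
  endloop
 endfacet
 facet normal 0.238 0.428 -0.872
  outer loop
   vertex 3.0 3.8 2.0
   vertex 1.8 0.8 0.2
   vertex 0.8 3.8 1.4
  endloop
 endfacet
 facet normal 0.344 0.749 0.567
  outer loop
   vertex 3.0 3.8 2.0
   vertex 2.0 3.2 3.4
   vertex 3.2 2.8 3.2
  endloop
 endfacet
 facet normal -0.092 0.937 0.336
  outer loop
   vertex 3.0 3.8 2.0
   vertex 0.8 3.8 1.4
   vertex 2.0 3.2 3.4
  endloop
 endfacet
 facet normal 0.961 -0.252 -0.114
  outer loop
   vertex 2.8 1.0 3.8
   vertex 2.6 0.6 3.0
   vertex 3.2 2.8 3.2
  endloop
 endfacet
 facet normal 0.242 0.258 0.935
  outer loop
   vertex 2.8 1.0 3.8
   vertex 3.2 2.8 3.2
   vertex 2.0 3.2 3.4
  endloop
 endfacet
 facet normal -0.627 0.012 0.779
  outer loop
   vertex 2.2 0.6 3.6
   vertex 2.0 3.2 3.4
   vertex 0.2 0.0 2.0
  endloop
 endfacet
 facet normal -0.343 0.046 0.938
  outer loop
   vertex 2.2 0.6 3.6
   vertex 2.8 1.0 3.8
   vertex 2.0 3.2 3.4
  endloop
 endfacet
 facet normal 0.190 -0.973 0.127
  outer loop
   vertex 2.2 0.6 3.6
   vertex 0.2 0.0 2.0
   vertex 2.6 0.6 3.0
  endloop
 endfacet
 facet normal 0.456 -0.836 0.304
  outer loop
   vertex 2.2 0.6 3.6
   vertex 2.6 0.6 3.0
   vertex 2.8 1.0 3.8
  endloop
 endfacet
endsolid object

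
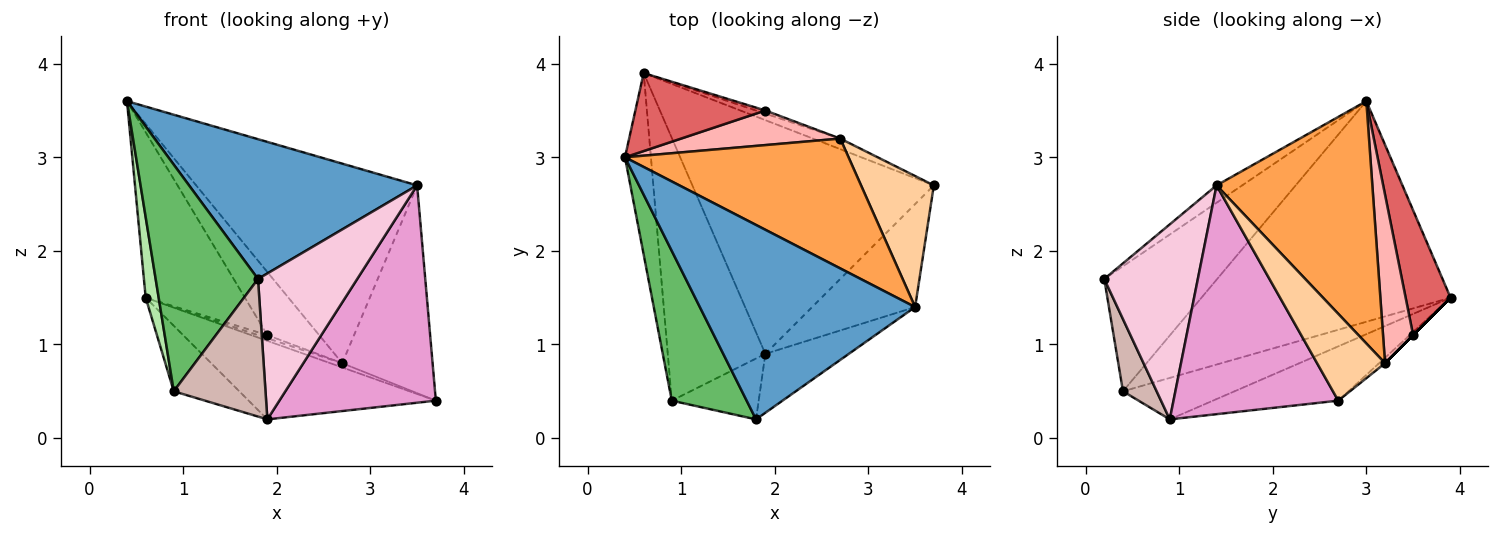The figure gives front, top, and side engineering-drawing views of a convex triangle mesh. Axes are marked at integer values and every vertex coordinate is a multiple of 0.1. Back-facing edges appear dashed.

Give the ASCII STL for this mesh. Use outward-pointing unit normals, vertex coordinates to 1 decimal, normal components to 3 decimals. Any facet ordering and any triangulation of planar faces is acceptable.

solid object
 facet normal -0.065 -0.582 0.810
  outer loop
   vertex 3.5 1.4 2.7
   vertex 0.4 3.0 3.6
   vertex 1.8 0.2 1.7
  endloop
 endfacet
 facet normal -0.183 0.365 -0.913
  outer loop
   vertex 2.7 3.2 0.8
   vertex 3.7 2.7 0.4
   vertex 0.6 3.9 1.5
  endloop
 endfacet
 facet normal 0.509 0.722 0.469
  outer loop
   vertex 2.7 3.2 0.8
   vertex 0.4 3.0 3.6
   vertex 3.5 1.4 2.7
  endloop
 endfacet
 facet normal 0.537 0.714 0.450
  outer loop
   vertex 2.7 3.2 0.8
   vertex 3.5 1.4 2.7
   vertex 3.7 2.7 0.4
  endloop
 endfacet
 facet normal -0.677 -0.614 0.406
  outer loop
   vertex 0.9 0.4 0.5
   vertex 1.8 0.2 1.7
   vertex 0.4 3.0 3.6
  endloop
 endfacet
 facet normal -0.992 -0.052 -0.117
  outer loop
   vertex 0.9 0.4 0.5
   vertex 0.4 3.0 3.6
   vertex 0.6 3.9 1.5
  endloop
 endfacet
 facet normal 0.379 0.837 0.395
  outer loop
   vertex 1.9 3.5 1.1
   vertex 0.6 3.9 1.5
   vertex 0.4 3.0 3.6
  endloop
 endfacet
 facet normal 0.454 0.781 0.428
  outer loop
   vertex 1.9 3.5 1.1
   vertex 0.4 3.0 3.6
   vertex 2.7 3.2 0.8
  endloop
 endfacet
 facet normal 0.000 0.707 -0.707
  outer loop
   vertex 1.9 3.5 1.1
   vertex 2.7 3.2 0.8
   vertex 0.6 3.9 1.5
  endloop
 endfacet
 facet normal -0.208 0.311 -0.927
  outer loop
   vertex 1.9 0.9 0.2
   vertex 0.6 3.9 1.5
   vertex 3.7 2.7 0.4
  endloop
 endfacet
 facet normal -0.381 0.224 -0.897
  outer loop
   vertex 1.9 0.9 0.2
   vertex 0.9 0.4 0.5
   vertex 0.6 3.9 1.5
  endloop
 endfacet
 facet normal 0.318 -0.867 -0.383
  outer loop
   vertex 1.9 0.9 0.2
   vertex 1.8 0.2 1.7
   vertex 0.9 0.4 0.5
  endloop
 endfacet
 facet normal 0.689 -0.655 -0.310
  outer loop
   vertex 1.9 0.9 0.2
   vertex 3.7 2.7 0.4
   vertex 3.5 1.4 2.7
  endloop
 endfacet
 facet normal 0.658 -0.698 -0.282
  outer loop
   vertex 1.9 0.9 0.2
   vertex 3.5 1.4 2.7
   vertex 1.8 0.2 1.7
  endloop
 endfacet
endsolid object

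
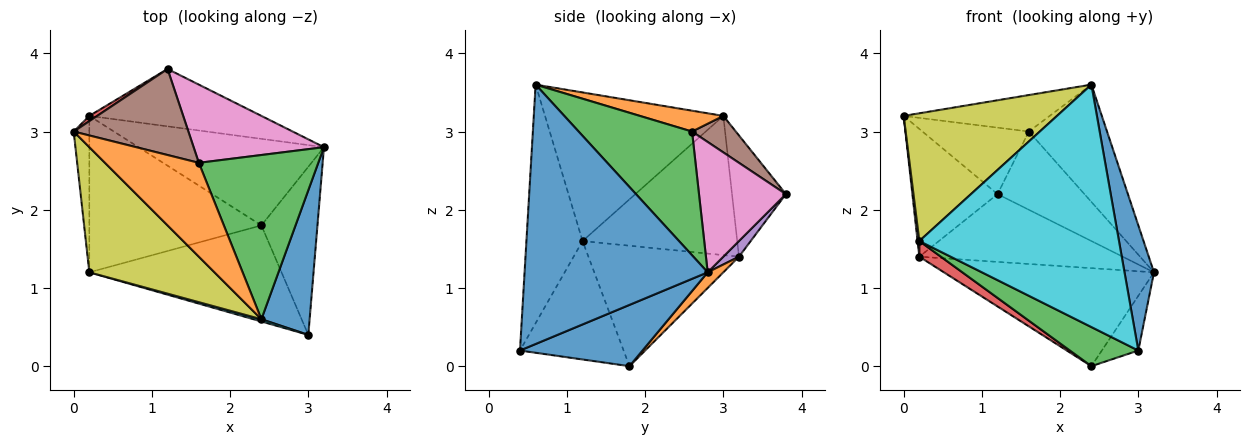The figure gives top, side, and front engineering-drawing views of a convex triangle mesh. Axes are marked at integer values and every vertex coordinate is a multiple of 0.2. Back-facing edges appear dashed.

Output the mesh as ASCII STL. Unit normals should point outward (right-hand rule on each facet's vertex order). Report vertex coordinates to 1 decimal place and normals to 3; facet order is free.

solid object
 facet normal 0.971 -0.156 0.181
  outer loop
   vertex 2.4 0.6 3.6
   vertex 3.0 0.4 0.2
   vertex 3.2 2.8 1.2
  endloop
 endfacet
 facet normal 0.203 0.355 0.913
  outer loop
   vertex 1.6 2.6 3.0
   vertex 0.0 3.0 3.2
   vertex 2.4 0.6 3.6
  endloop
 endfacet
 facet normal 0.644 0.444 0.622
  outer loop
   vertex 1.6 2.6 3.0
   vertex 2.4 0.6 3.6
   vertex 3.2 2.8 1.2
  endloop
 endfacet
 facet normal -0.534 0.845 0.034
  outer loop
   vertex 1.2 3.8 2.2
   vertex 0.2 3.2 1.4
   vertex 0.0 3.0 3.2
  endloop
 endfacet
 facet normal 0.059 0.762 -0.645
  outer loop
   vertex 1.2 3.8 2.2
   vertex 3.2 2.8 1.2
   vertex 0.2 3.2 1.4
  endloop
 endfacet
 facet normal 0.244 0.593 0.767
  outer loop
   vertex 1.2 3.8 2.2
   vertex 0.0 3.0 3.2
   vertex 1.6 2.6 3.0
  endloop
 endfacet
 facet normal 0.577 0.577 0.577
  outer loop
   vertex 1.2 3.8 2.2
   vertex 1.6 2.6 3.0
   vertex 3.2 2.8 1.2
  endloop
 endfacet
 facet normal -0.994 -0.011 -0.112
  outer loop
   vertex 0.2 1.2 1.6
   vertex 0.0 3.0 3.2
   vertex 0.2 3.2 1.4
  endloop
 endfacet
 facet normal -0.639 -0.549 0.538
  outer loop
   vertex 0.2 1.2 1.6
   vertex 2.4 0.6 3.6
   vertex 0.0 3.0 3.2
  endloop
 endfacet
 facet normal -0.271 -0.963 0.009
  outer loop
   vertex 0.2 1.2 1.6
   vertex 3.0 0.4 0.2
   vertex 2.4 0.6 3.6
  endloop
 endfacet
 facet normal 0.721 0.215 -0.659
  outer loop
   vertex 2.4 1.8 0.0
   vertex 3.2 2.8 1.2
   vertex 3.0 0.4 0.2
  endloop
 endfacet
 facet normal 0.056 0.748 -0.661
  outer loop
   vertex 2.4 1.8 0.0
   vertex 0.2 3.2 1.4
   vertex 3.2 2.8 1.2
  endloop
 endfacet
 facet normal -0.496 -0.327 -0.804
  outer loop
   vertex 2.4 1.8 0.0
   vertex 3.0 0.4 0.2
   vertex 0.2 1.2 1.6
  endloop
 endfacet
 facet normal -0.572 -0.082 -0.816
  outer loop
   vertex 2.4 1.8 0.0
   vertex 0.2 1.2 1.6
   vertex 0.2 3.2 1.4
  endloop
 endfacet
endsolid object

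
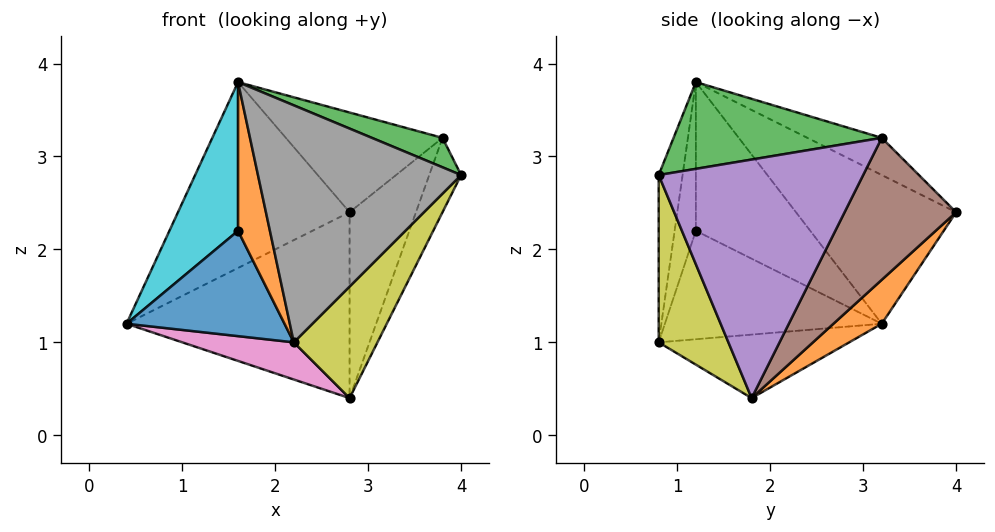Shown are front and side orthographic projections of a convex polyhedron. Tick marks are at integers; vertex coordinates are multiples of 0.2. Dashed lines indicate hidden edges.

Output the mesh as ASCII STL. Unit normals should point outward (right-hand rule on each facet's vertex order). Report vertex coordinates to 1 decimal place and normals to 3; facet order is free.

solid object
 facet normal -0.513 0.550 0.659
  outer loop
   vertex 1.6 1.2 3.8
   vertex 2.8 4.0 2.4
   vertex 0.4 3.2 1.2
  endloop
 endfacet
 facet normal 0.144 0.666 -0.732
  outer loop
   vertex 2.8 1.8 0.4
   vertex 0.4 3.2 1.2
   vertex 2.8 4.0 2.4
  endloop
 endfacet
 facet normal 0.364 -0.124 0.923
  outer loop
   vertex 3.8 3.2 3.2
   vertex 1.6 1.2 3.8
   vertex 4.0 0.8 2.8
  endloop
 endfacet
 facet normal -0.245 0.515 0.821
  outer loop
   vertex 3.8 3.2 3.2
   vertex 2.8 4.0 2.4
   vertex 1.6 1.2 3.8
  endloop
 endfacet
 facet normal 0.908 0.141 -0.395
  outer loop
   vertex 3.8 3.2 3.2
   vertex 4.0 0.8 2.8
   vertex 2.8 1.8 0.4
  endloop
 endfacet
 facet normal 0.749 0.446 -0.490
  outer loop
   vertex 3.8 3.2 3.2
   vertex 2.8 1.8 0.4
   vertex 2.8 4.0 2.4
  endloop
 endfacet
 facet normal -0.437 -0.256 -0.863
  outer loop
   vertex 2.2 0.8 1.0
   vertex 0.4 3.2 1.2
   vertex 2.8 1.8 0.4
  endloop
 endfacet
 facet normal -0.116 -0.986 0.116
  outer loop
   vertex 2.2 0.8 1.0
   vertex 4.0 0.8 2.8
   vertex 1.6 1.2 3.8
  endloop
 endfacet
 facet normal 0.539 -0.647 -0.539
  outer loop
   vertex 2.2 0.8 1.0
   vertex 2.8 1.8 0.4
   vertex 4.0 0.8 2.8
  endloop
 endfacet
 facet normal -0.857 -0.514 0.000
  outer loop
   vertex 1.6 1.2 2.2
   vertex 1.6 1.2 3.8
   vertex 0.4 3.2 1.2
  endloop
 endfacet
 facet normal -0.791 -0.577 -0.203
  outer loop
   vertex 1.6 1.2 2.2
   vertex 0.4 3.2 1.2
   vertex 2.2 0.8 1.0
  endloop
 endfacet
 facet normal -0.555 -0.832 0.000
  outer loop
   vertex 1.6 1.2 2.2
   vertex 2.2 0.8 1.0
   vertex 1.6 1.2 3.8
  endloop
 endfacet
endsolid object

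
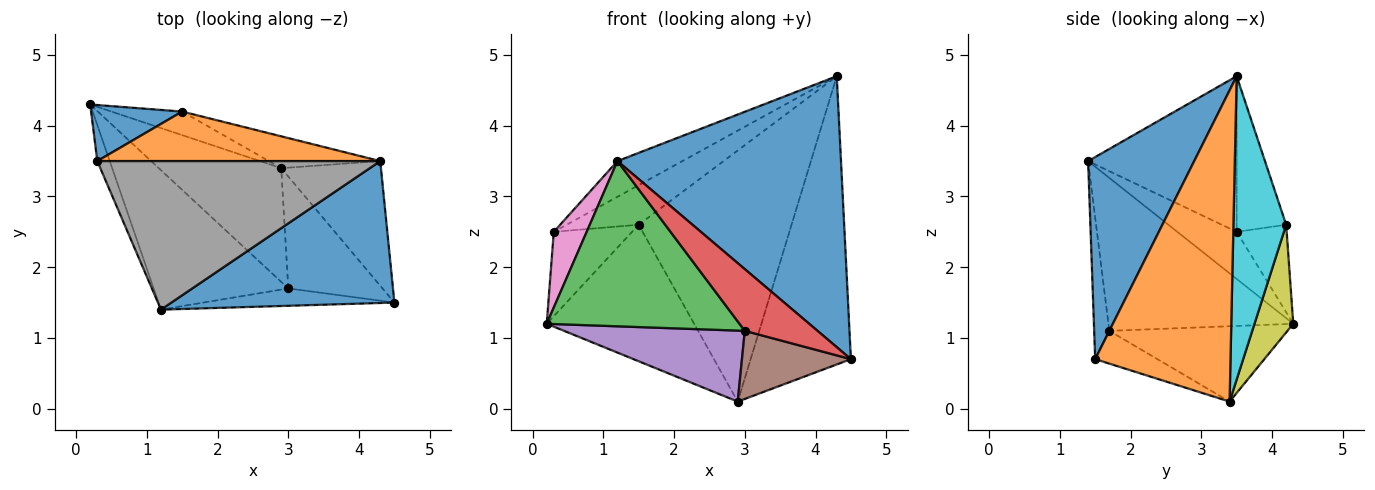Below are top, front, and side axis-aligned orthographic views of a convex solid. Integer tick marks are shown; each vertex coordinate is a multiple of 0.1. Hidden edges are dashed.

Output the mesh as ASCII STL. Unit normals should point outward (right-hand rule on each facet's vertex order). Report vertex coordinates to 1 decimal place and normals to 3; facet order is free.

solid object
 facet normal 0.388 -0.817 0.428
  outer loop
   vertex 4.3 3.5 4.7
   vertex 1.2 1.4 3.5
   vertex 4.5 1.5 0.7
  endloop
 endfacet
 facet normal 0.778 0.577 -0.249
  outer loop
   vertex 2.9 3.4 0.1
   vertex 4.3 3.5 4.7
   vertex 4.5 1.5 0.7
  endloop
 endfacet
 facet normal -0.591 -0.616 -0.520
  outer loop
   vertex 3.0 1.7 1.1
   vertex 1.2 1.4 3.5
   vertex 0.2 4.3 1.2
  endloop
 endfacet
 facet normal -0.197 -0.944 -0.265
  outer loop
   vertex 3.0 1.7 1.1
   vertex 4.5 1.5 0.7
   vertex 1.2 1.4 3.5
  endloop
 endfacet
 facet normal -0.463 -0.470 -0.752
  outer loop
   vertex 3.0 1.7 1.1
   vertex 0.2 4.3 1.2
   vertex 2.9 3.4 0.1
  endloop
 endfacet
 facet normal -0.285 -0.498 -0.819
  outer loop
   vertex 3.0 1.7 1.1
   vertex 2.9 3.4 0.1
   vertex 4.5 1.5 0.7
  endloop
 endfacet
 facet normal -0.852 -0.472 -0.225
  outer loop
   vertex 0.3 3.5 2.5
   vertex 0.2 4.3 1.2
   vertex 1.2 1.4 3.5
  endloop
 endfacet
 facet normal -0.472 0.206 0.857
  outer loop
   vertex 0.3 3.5 2.5
   vertex 1.2 1.4 3.5
   vertex 4.3 3.5 4.7
  endloop
 endfacet
 facet normal 0.251 0.954 -0.165
  outer loop
   vertex 1.5 4.2 2.6
   vertex 2.9 3.4 0.1
   vertex 0.2 4.3 1.2
  endloop
 endfacet
 facet normal 0.324 0.939 -0.119
  outer loop
   vertex 1.5 4.2 2.6
   vertex 4.3 3.5 4.7
   vertex 2.9 3.4 0.1
  endloop
 endfacet
 facet normal -0.470 0.735 0.489
  outer loop
   vertex 1.5 4.2 2.6
   vertex 0.2 4.3 1.2
   vertex 0.3 3.5 2.5
  endloop
 endfacet
 facet normal -0.395 0.574 0.717
  outer loop
   vertex 1.5 4.2 2.6
   vertex 0.3 3.5 2.5
   vertex 4.3 3.5 4.7
  endloop
 endfacet
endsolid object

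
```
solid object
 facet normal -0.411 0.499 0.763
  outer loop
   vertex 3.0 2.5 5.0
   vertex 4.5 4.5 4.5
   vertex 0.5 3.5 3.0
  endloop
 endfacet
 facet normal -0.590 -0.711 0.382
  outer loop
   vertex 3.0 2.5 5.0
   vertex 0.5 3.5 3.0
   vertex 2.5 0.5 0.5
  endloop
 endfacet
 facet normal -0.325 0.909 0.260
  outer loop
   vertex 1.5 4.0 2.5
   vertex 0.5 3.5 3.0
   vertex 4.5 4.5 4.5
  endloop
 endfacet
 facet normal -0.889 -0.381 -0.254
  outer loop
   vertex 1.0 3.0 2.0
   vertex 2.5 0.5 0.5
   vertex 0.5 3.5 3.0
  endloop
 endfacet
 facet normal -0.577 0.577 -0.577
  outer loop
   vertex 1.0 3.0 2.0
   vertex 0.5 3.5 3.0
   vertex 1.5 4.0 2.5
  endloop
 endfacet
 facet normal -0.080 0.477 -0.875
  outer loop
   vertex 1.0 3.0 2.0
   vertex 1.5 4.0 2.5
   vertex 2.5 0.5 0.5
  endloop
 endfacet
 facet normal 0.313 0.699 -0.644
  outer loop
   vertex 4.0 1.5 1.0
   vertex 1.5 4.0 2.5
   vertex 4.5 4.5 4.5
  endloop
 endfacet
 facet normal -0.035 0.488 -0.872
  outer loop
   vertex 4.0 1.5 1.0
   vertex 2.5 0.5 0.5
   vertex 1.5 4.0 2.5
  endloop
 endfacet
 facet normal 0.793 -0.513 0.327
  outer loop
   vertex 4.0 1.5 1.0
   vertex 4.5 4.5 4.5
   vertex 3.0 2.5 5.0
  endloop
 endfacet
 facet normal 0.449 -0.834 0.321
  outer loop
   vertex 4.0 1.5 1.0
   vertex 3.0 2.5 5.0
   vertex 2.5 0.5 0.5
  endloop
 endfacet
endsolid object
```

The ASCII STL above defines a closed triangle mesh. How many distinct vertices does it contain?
7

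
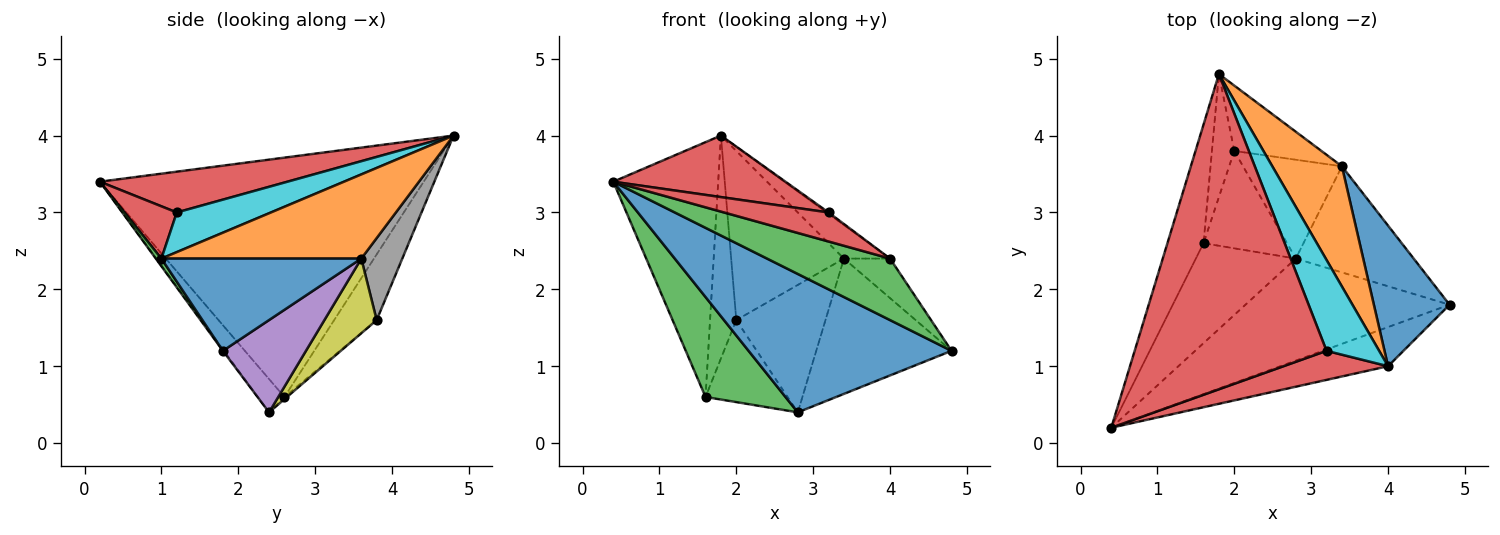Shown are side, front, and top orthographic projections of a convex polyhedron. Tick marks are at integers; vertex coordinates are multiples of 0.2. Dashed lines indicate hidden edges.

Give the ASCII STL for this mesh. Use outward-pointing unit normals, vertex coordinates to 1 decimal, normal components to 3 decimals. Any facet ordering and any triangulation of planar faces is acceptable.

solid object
 facet normal -0.004 -0.805 -0.593
  outer loop
   vertex 2.8 2.4 0.4
   vertex 4.8 1.8 1.2
   vertex 0.4 0.2 3.4
  endloop
 endfacet
 facet normal -0.942 0.305 -0.142
  outer loop
   vertex 1.6 2.6 0.6
   vertex 0.4 0.2 3.4
   vertex 1.8 4.8 4.0
  endloop
 endfacet
 facet normal -0.229 -0.688 -0.688
  outer loop
   vertex 1.6 2.6 0.6
   vertex 2.8 2.4 0.4
   vertex 0.4 0.2 3.4
  endloop
 endfacet
 facet normal 0.204 -0.187 0.961
  outer loop
   vertex 3.2 1.2 3.0
   vertex 1.8 4.8 4.0
   vertex 0.4 0.2 3.4
  endloop
 endfacet
 facet normal 0.435 0.709 -0.556
  outer loop
   vertex 3.4 3.6 2.4
   vertex 4.8 1.8 1.2
   vertex 2.8 2.4 0.4
  endloop
 endfacet
 facet normal -0.817 0.504 -0.278
  outer loop
   vertex 2.0 3.8 1.6
   vertex 1.6 2.6 0.6
   vertex 1.8 4.8 4.0
  endloop
 endfacet
 facet normal -0.020 0.644 -0.765
  outer loop
   vertex 2.0 3.8 1.6
   vertex 2.8 2.4 0.4
   vertex 1.6 2.6 0.6
  endloop
 endfacet
 facet normal 0.321 0.883 -0.341
  outer loop
   vertex 2.0 3.8 1.6
   vertex 1.8 4.8 4.0
   vertex 3.4 3.6 2.4
  endloop
 endfacet
 facet normal 0.420 0.717 -0.556
  outer loop
   vertex 2.0 3.8 1.6
   vertex 3.4 3.6 2.4
   vertex 2.8 2.4 0.4
  endloop
 endfacet
 facet normal 0.602 0.012 0.798
  outer loop
   vertex 4.0 1.0 2.4
   vertex 1.8 4.8 4.0
   vertex 3.2 1.2 3.0
  endloop
 endfacet
 facet normal 0.761 0.176 0.624
  outer loop
   vertex 4.0 1.0 2.4
   vertex 4.8 1.8 1.2
   vertex 3.4 3.6 2.4
  endloop
 endfacet
 facet normal 0.759 0.175 0.627
  outer loop
   vertex 4.0 1.0 2.4
   vertex 3.4 3.6 2.4
   vertex 1.8 4.8 4.0
  endloop
 endfacet
 facet normal 0.038 -0.843 -0.536
  outer loop
   vertex 4.0 1.0 2.4
   vertex 0.4 0.2 3.4
   vertex 4.8 1.8 1.2
  endloop
 endfacet
 facet normal 0.333 -0.667 0.667
  outer loop
   vertex 4.0 1.0 2.4
   vertex 3.2 1.2 3.0
   vertex 0.4 0.2 3.4
  endloop
 endfacet
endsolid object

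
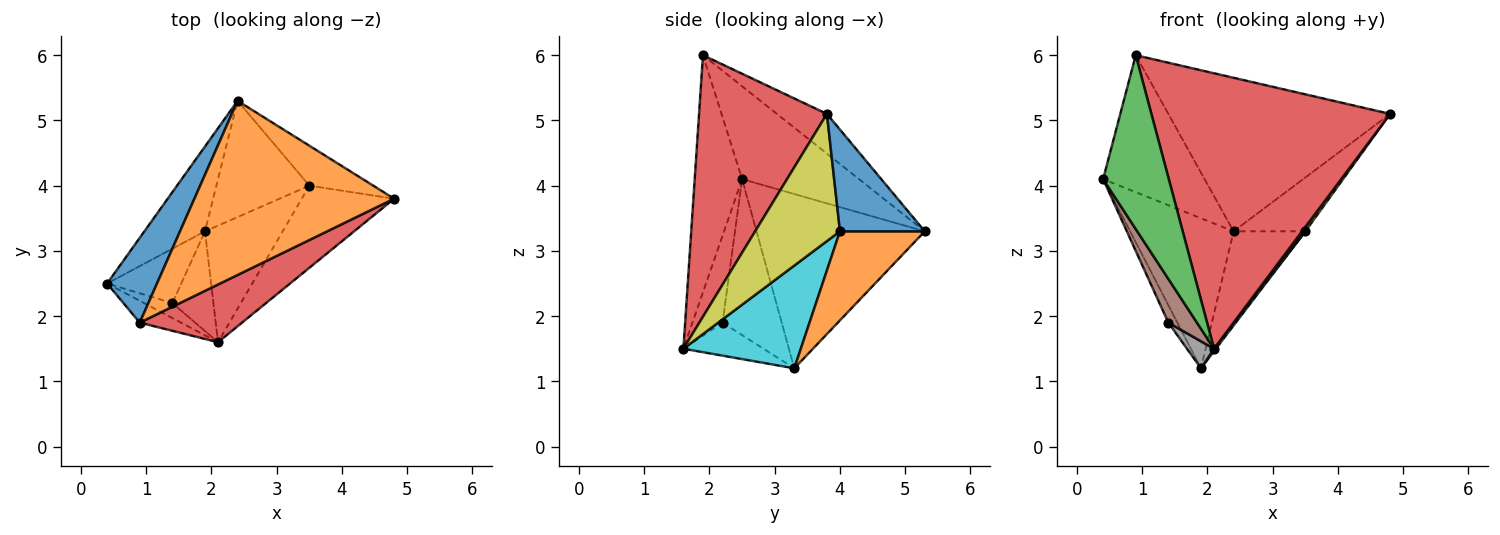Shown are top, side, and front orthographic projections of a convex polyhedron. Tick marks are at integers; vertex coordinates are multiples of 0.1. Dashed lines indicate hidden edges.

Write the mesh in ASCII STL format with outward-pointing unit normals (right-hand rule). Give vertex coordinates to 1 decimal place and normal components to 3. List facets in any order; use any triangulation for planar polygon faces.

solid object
 facet normal -0.700 0.607 0.376
  outer loop
   vertex 0.9 1.9 6.0
   vertex 2.4 5.3 3.3
   vertex 0.4 2.5 4.1
  endloop
 endfacet
 facet normal -0.148 0.654 0.742
  outer loop
   vertex 0.9 1.9 6.0
   vertex 4.8 3.8 5.1
   vertex 2.4 5.3 3.3
  endloop
 endfacet
 facet normal -0.582 -0.807 -0.101
  outer loop
   vertex 0.9 1.9 6.0
   vertex 0.4 2.5 4.1
   vertex 2.1 1.6 1.5
  endloop
 endfacet
 facet normal 0.464 -0.867 0.182
  outer loop
   vertex 0.9 1.9 6.0
   vertex 2.1 1.6 1.5
   vertex 4.8 3.8 5.1
  endloop
 endfacet
 facet normal -0.817 0.502 -0.284
  outer loop
   vertex 1.9 3.3 1.2
   vertex 0.4 2.5 4.1
   vertex 2.4 5.3 3.3
  endloop
 endfacet
 facet normal -0.706 -0.670 -0.229
  outer loop
   vertex 1.4 2.2 1.9
   vertex 2.1 1.6 1.5
   vertex 0.4 2.5 4.1
  endloop
 endfacet
 facet normal -0.895 0.136 -0.425
  outer loop
   vertex 1.4 2.2 1.9
   vertex 0.4 2.5 4.1
   vertex 1.9 3.3 1.2
  endloop
 endfacet
 facet normal -0.613 -0.207 -0.763
  outer loop
   vertex 1.4 2.2 1.9
   vertex 1.9 3.3 1.2
   vertex 2.1 1.6 1.5
  endloop
 endfacet
 facet normal 0.809 -0.031 -0.587
  outer loop
   vertex 3.5 4.0 3.3
   vertex 4.8 3.8 5.1
   vertex 2.1 1.6 1.5
  endloop
 endfacet
 facet normal 0.797 -0.013 -0.603
  outer loop
   vertex 3.5 4.0 3.3
   vertex 2.1 1.6 1.5
   vertex 1.9 3.3 1.2
  endloop
 endfacet
 facet normal 0.688 0.582 -0.432
  outer loop
   vertex 3.5 4.0 3.3
   vertex 2.4 5.3 3.3
   vertex 4.8 3.8 5.1
  endloop
 endfacet
 facet normal 0.597 0.505 -0.623
  outer loop
   vertex 3.5 4.0 3.3
   vertex 1.9 3.3 1.2
   vertex 2.4 5.3 3.3
  endloop
 endfacet
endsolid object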